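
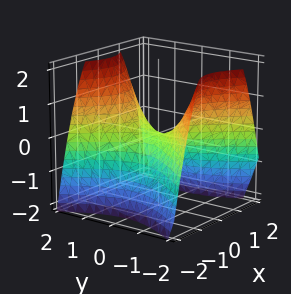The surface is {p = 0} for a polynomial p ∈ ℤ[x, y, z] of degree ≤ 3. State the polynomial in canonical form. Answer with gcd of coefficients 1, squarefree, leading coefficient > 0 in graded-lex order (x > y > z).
3*x^2 - 2*y^2 + 3*z

(a) The degree is 2 — a hyperbolic paraboloid; a quadric.
(b) Symmetries: it's symmetric under y → −y, forcing even powers of y; the x ↦ −x reflection is a symmetry, so x appears only in even powers.
(c) Checking where it meets the axes: one x-axis crossing is at x = 0; it meets the z-axis at z = 0 (among the integer gridlines); it meets the y-axis at y = 0 (among the integer gridlines).
(d) The integer polynomial consistent with all of this is the stated p.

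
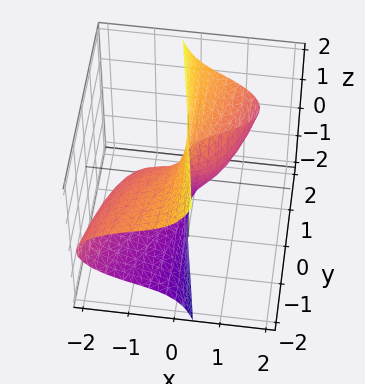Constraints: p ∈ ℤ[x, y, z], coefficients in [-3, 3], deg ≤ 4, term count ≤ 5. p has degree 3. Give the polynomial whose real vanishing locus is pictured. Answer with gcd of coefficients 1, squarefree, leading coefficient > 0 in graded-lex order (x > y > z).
x^3 + 3*x*z^2 + y*z^2 + x^2 - 2*y

First, deg p = 3. No degree-2 surface has this shape.
Then, from the axis intercepts and sections: it crosses the y-axis at the gridline y = 0; among the integer gridlines, it crosses the x-axis at x ∈ {-1, 0}; the visible z-axis segment lies entirely on the surface.
Finally, solving for integer coefficients yields p as stated.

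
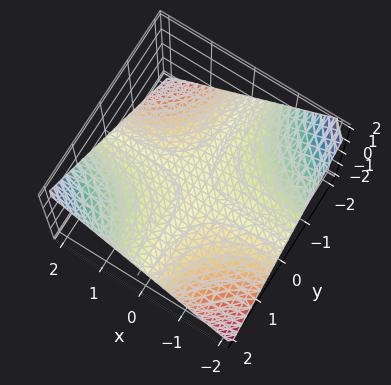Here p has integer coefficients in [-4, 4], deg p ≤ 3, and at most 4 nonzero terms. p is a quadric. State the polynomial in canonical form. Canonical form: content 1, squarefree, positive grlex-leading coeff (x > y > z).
x*y - 2*z

1. The degree is 2 — a hyperbolic paraboloid; a quadric.
2. Against the integer gridlines: every point of the x-axis in the box is on the surface; it crosses the z-axis at the gridline z = 0; every point of the y-axis in the box is on the surface.
3. Together with the visible shape, these determine p as stated.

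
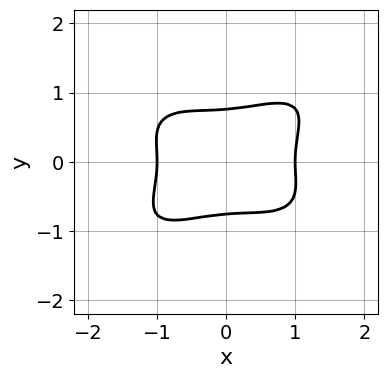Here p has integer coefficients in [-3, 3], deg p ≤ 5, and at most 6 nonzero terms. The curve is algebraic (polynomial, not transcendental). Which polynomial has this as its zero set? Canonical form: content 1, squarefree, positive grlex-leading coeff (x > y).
1. deg p = 4. The shape is more complex than any degree-3 curve.
2. Observable constraints: the x-axis gridline crossings are at x ∈ {-1, 1}.
3. Matching integer coefficients to the picture gives p.

x^4 - x^2*y^2 - x*y^3 + 3*y^4 - 1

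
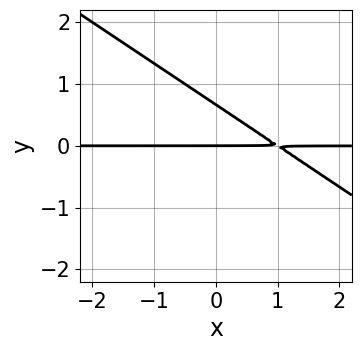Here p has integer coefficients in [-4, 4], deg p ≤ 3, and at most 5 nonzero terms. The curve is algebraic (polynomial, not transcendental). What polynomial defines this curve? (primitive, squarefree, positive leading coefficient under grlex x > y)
2*x*y + 3*y^2 - 2*y

Degree: the shape is more complex than any degree-1 curve, so deg p = 2.
Observable constraints: every point of the x-axis in the box is on the curve; it meets the y-axis at y = 0 (among the integer gridlines).
Putting this together gives p.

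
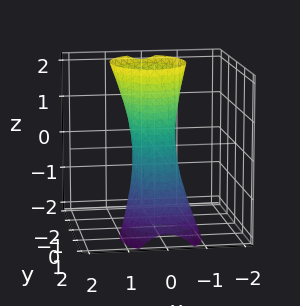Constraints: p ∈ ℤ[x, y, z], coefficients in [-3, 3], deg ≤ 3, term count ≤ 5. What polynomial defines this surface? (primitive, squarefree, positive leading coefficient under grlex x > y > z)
3*x^2 + 2*y^2 + 2*y*z - 1

First, the degree is 2 — a generic line meets the surface in up to 2 points.
Next, against the integer gridlines: no z-intercept at any integer in the box.
Finally, assembling these constraints gives the stated polynomial.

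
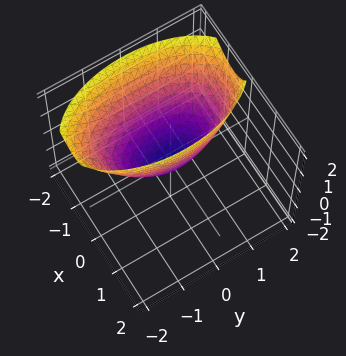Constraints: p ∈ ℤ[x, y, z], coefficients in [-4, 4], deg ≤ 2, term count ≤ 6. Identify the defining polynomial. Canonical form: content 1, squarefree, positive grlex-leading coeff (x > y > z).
3*x^2 + 2*x*z + y^2 - 2*z

(a) deg p = 2.
(b) Reading off the gridlines: one y-axis crossing is at y = 0; it crosses the x-axis at the gridline x = 0.
(c) These observations pin down the coefficients.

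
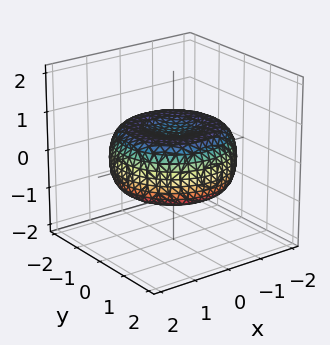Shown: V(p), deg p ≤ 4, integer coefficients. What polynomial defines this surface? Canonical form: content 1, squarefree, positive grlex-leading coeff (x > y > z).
x^4 + 2*x^2*y^2 + y^4 - 2*x^2 - 2*y^2 + 3*z^2 - 1

(a) The degree is 4 — the shape is more complex than any degree-3 surface.
(b) Symmetries: rotational symmetry about the z-axis ⇒ p depends on x, y only through x² + y².
(c) Observable constraints: a circular section at z = 0 has radius between 1 and 2.
(d) Matching integer coefficients to the picture gives p.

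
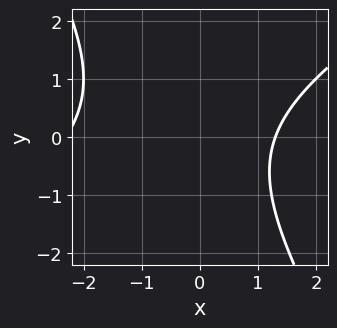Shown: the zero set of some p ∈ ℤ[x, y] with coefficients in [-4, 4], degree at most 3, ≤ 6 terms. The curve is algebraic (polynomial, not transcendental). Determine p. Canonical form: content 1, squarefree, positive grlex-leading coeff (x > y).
x^2 - x*y - y^2 + x - 3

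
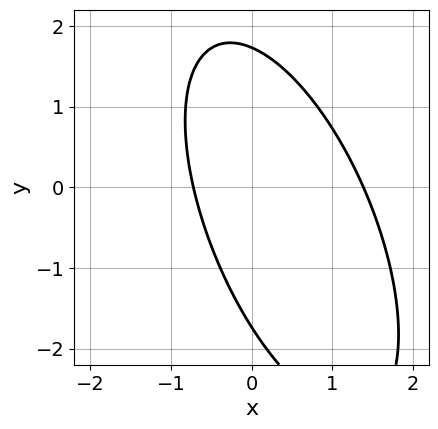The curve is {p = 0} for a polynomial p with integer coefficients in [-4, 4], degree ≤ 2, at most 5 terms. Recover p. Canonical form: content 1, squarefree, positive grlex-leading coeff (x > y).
(a) Degree: no degree-1 curve has this shape, so deg p = 2.
(b) Solving for integer coefficients yields p as stated.

3*x^2 + 2*x*y + y^2 - 2*x - 3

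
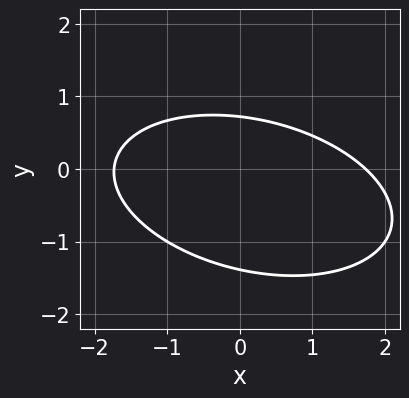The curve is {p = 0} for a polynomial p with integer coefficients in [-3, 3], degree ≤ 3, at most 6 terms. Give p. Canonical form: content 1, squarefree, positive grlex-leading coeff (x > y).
(a) Degree: the shape is more complex than any degree-1 curve, so deg p = 2.
(b) Putting this together gives p.

x^2 + x*y + 3*y^2 + 2*y - 3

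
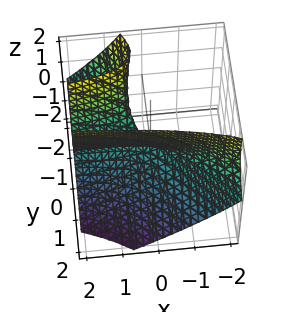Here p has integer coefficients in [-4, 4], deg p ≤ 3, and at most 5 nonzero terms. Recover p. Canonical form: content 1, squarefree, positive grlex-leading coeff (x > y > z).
2*x*y^2 + 2*y^3 + 2*y^2*z - z^2

(a) Degree: no degree-2 surface has this shape, so deg p = 3.
(b) Checking where it meets the axes: it meets the z-axis at z = 0 (among the integer gridlines); it crosses the y-axis at the gridline y = 0; the visible x-axis segment lies entirely on the surface.
(c) These observations pin down the coefficients.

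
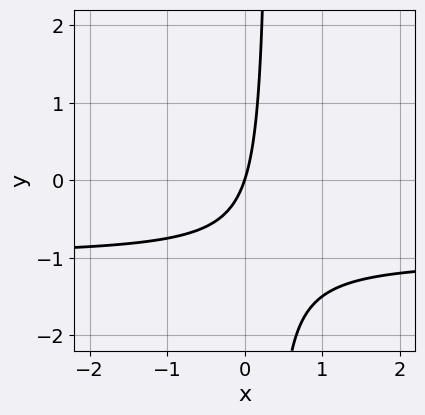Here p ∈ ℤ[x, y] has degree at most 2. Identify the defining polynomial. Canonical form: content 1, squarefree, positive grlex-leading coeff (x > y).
3*x*y + 3*x - y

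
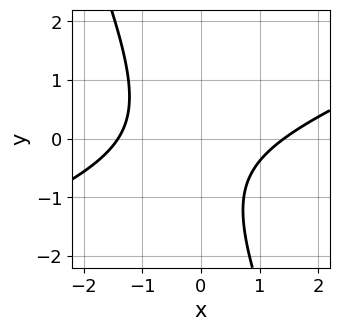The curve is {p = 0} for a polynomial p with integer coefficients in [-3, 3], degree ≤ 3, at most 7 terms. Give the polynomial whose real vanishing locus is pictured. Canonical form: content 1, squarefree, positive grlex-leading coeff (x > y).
x^2 - 2*x*y - y^2 - y - 2

The degree is 2 — no degree-1 curve has this shape.
Observable constraints: it misses every integer gridline on the y-axis.
Matching integer coefficients to the picture gives p.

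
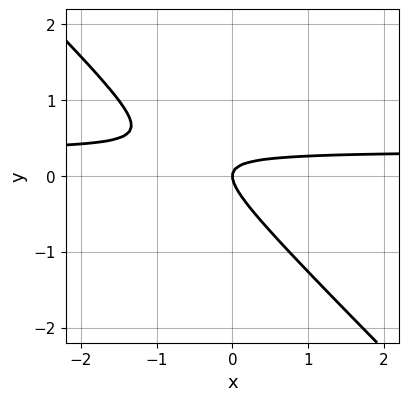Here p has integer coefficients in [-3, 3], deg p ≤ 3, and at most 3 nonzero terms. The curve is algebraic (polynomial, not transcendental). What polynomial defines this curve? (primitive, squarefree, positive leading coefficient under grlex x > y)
3*x*y + 3*y^2 - x

deg p = 2. No degree-1 curve has this shape.
From the visible intercepts: it meets the y-axis at y = 0 (among the integer gridlines); it crosses the x-axis at the gridline x = 0.
Putting this together gives p.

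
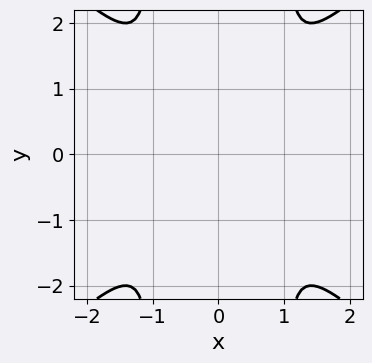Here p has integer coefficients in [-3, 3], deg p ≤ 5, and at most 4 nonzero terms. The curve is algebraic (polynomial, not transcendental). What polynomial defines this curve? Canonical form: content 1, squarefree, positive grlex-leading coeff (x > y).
The degree is 4 — the shape is more complex than any degree-3 curve.
Symmetries: it's symmetric under x → −x, forcing even powers of x; the y ↦ −y reflection is a symmetry, so y appears only in even powers.
Together with the visible shape, these determine p as stated.

x^4 - x^2*y^2 + y^2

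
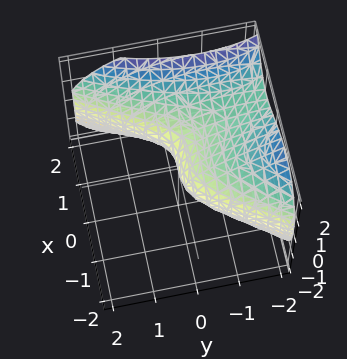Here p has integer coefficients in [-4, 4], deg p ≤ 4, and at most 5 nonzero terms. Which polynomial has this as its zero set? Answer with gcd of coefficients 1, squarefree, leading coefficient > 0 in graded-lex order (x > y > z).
2*x^3 - x*y^2 - 3*z^2 - 3*y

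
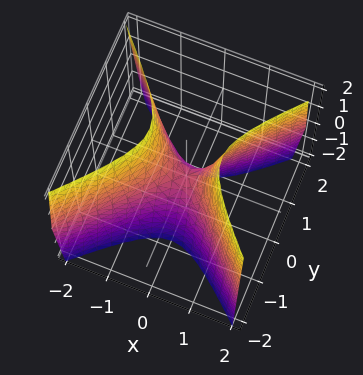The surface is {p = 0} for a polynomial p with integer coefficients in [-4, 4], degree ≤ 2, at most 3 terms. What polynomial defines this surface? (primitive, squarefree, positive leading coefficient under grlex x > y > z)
3*x^2 - 3*y^2 - z

First, degree: a hyperbolic paraboloid; a quadric, so deg p = 2.
Then, symmetries: the x ↦ −x reflection is a symmetry, so x appears only in even powers; it's symmetric under y → −y, forcing even powers of y.
Then, from the axis intercepts and sections: it meets the y-axis at y = 0 (among the integer gridlines); it meets the x-axis at x = 0 (among the integer gridlines); it crosses the z-axis at the gridline z = 0.
Finally, these observations pin down the coefficients.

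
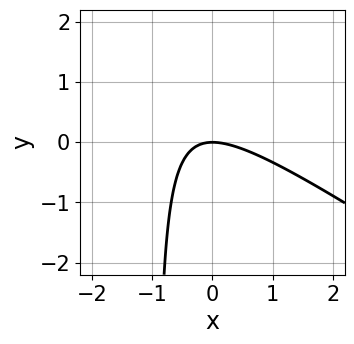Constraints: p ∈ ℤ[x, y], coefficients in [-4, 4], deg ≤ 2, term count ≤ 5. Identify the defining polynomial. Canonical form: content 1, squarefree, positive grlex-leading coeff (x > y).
Degree: the shape is more complex than any degree-1 curve, so deg p = 2.
Against the integer gridlines: it meets the y-axis at y = 0 (among the integer gridlines); it crosses the x-axis at the gridline x = 0.
The integer polynomial consistent with all of this is the stated p.

2*x^2 + 3*x*y + 3*y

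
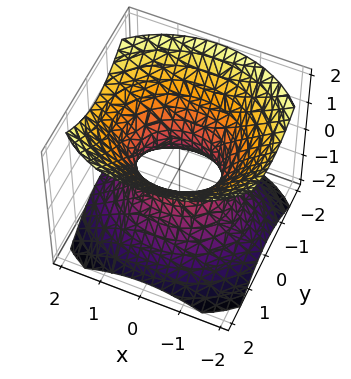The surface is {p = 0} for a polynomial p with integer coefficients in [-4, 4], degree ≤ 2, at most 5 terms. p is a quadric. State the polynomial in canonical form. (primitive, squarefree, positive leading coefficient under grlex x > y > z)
(a) deg p = 2. An hourglass — one-sheet hyperboloid; a quadric.
(b) Symmetries: it's symmetric under y → −y, forcing even powers of y; the z ↦ −z reflection is a symmetry, so z appears only in even powers; the x ↦ −x reflection is a symmetry, so x appears only in even powers.
(c) Checking where it meets the axes: the x-axis gridline crossings are at x ∈ {-1, 1}; it misses every integer gridline on the z-axis.
(d) Together with the visible shape, these determine p as stated.

2*x^2 + 3*y^2 - 3*z^2 - 2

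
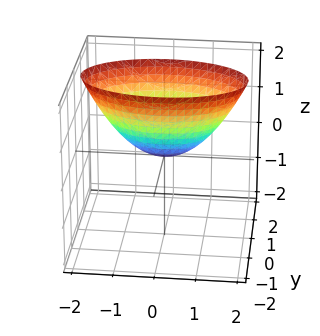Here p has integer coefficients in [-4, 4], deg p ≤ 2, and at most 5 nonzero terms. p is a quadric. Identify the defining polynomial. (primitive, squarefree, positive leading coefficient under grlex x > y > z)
x^2 + 3*y^2 - 2*z

1. Degree: a single bowl opening along one axis; a quadric, so deg p = 2.
2. Symmetries: the x ↦ −x reflection is a symmetry, so x appears only in even powers; it's symmetric under y → −y, forcing even powers of y.
3. From the axis intercepts and sections: one x-axis crossing is at x = 0; it crosses the y-axis at the gridline y = 0; one z-axis crossing is at z = 0.
4. Matching integer coefficients to the picture gives p.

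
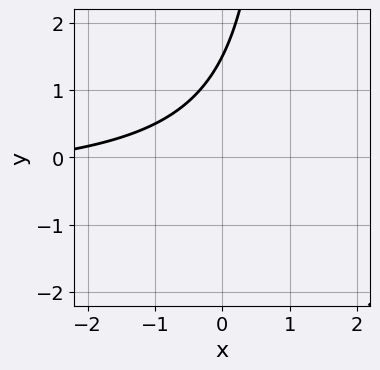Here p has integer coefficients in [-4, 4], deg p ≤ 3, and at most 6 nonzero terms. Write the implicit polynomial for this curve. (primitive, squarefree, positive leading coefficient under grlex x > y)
deg p = 2. No degree-1 curve has this shape.
From the visible intercepts: no x-intercept at any integer in the box.
Putting this together gives p.

2*x*y + x - 2*y + 3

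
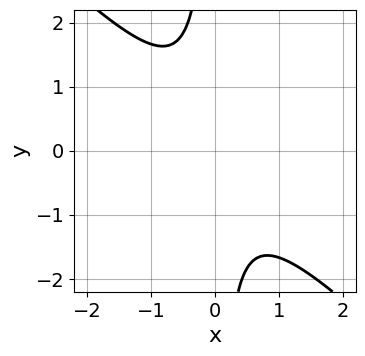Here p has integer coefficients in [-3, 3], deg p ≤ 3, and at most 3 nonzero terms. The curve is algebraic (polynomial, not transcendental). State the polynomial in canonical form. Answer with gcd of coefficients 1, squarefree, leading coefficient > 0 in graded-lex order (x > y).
3*x^2 + 3*x*y + 2

First, degree: the shape is more complex than any degree-1 curve, so deg p = 2.
Next, from the visible intercepts: it misses every integer gridline on the x-axis; the curve avoids every integer y-axis point in the box.
Finally, fitting integer coefficients to these (and the overall shape) gives p.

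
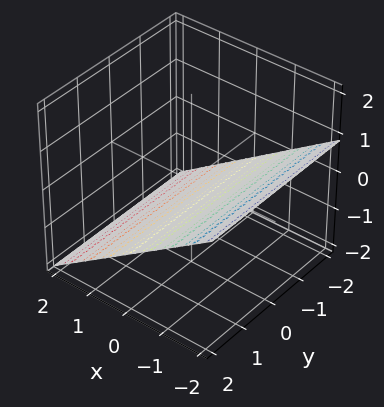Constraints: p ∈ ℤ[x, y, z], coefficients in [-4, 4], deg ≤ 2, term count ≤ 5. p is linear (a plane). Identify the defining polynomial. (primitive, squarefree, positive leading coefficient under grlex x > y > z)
2*x + 3*z + 2

deg p = 1.
Against the integer gridlines: one x-axis crossing is at x = -1; the surface avoids every integer y-axis point in the box.
Solving for integer coefficients yields p as stated.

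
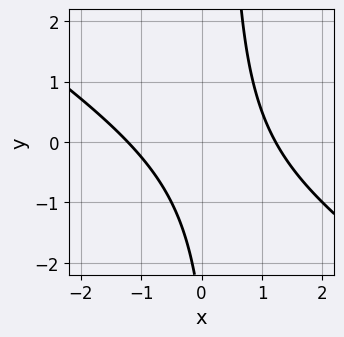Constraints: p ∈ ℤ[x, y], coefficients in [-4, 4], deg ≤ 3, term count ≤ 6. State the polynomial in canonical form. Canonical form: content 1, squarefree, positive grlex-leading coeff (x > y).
2*x^2 + 3*x*y - y - 3

1. Degree: a generic line meets the curve in up to 2 points, so deg p = 2.
2. Observable constraints: the curve avoids every integer y-axis point in the box.
3. The integer polynomial consistent with all of this is the stated p.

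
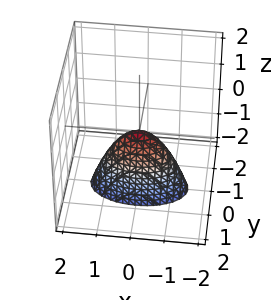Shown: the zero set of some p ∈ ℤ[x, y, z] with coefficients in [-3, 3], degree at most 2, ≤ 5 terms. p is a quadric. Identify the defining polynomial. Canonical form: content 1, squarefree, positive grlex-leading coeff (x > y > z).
x^2 + 3*y^2 + z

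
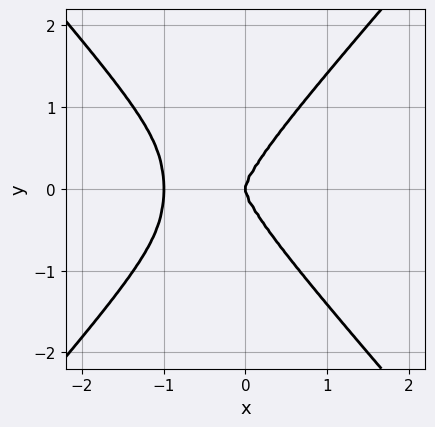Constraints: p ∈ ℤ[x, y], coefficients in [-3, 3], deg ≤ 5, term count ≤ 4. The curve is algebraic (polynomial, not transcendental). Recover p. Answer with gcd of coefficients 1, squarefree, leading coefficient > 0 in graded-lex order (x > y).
3*x^4 - x^2*y^2 - y^4 + 3*x^3

1. Degree: the shape is more complex than any degree-3 curve, so deg p = 4.
2. Symmetries: mirror symmetry y ↦ −y ⇒ only even powers of y.
3. Reading off the gridlines: the x-axis gridline crossings are at x ∈ {-1, 0}; one y-axis crossing is at y = 0.
4. These observations pin down the coefficients.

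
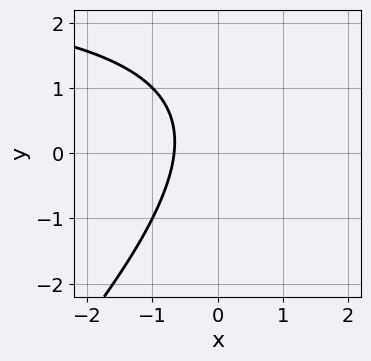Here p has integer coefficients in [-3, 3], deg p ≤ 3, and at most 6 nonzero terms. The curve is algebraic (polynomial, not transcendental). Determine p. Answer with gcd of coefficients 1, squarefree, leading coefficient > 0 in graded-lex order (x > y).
First, degree: a generic line meets the curve in up to 2 points, so deg p = 2.
Next, from the visible intercepts: it misses every integer gridline on the y-axis.
Finally, together with the visible shape, these determine p as stated.

x*y - y^2 - 3*x + y - 2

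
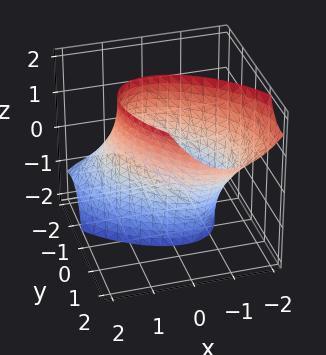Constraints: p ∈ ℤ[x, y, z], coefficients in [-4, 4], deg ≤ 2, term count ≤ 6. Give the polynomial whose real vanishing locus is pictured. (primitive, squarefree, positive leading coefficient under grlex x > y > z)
First, degree: the shape is more complex than any degree-1 surface, so deg p = 2.
Then, against the integer gridlines: no z-intercept at any integer in the box.
Finally, together with the visible shape, these determine p as stated.

2*x^2 + 2*x*y + 2*y^2 - 2*y*z - 3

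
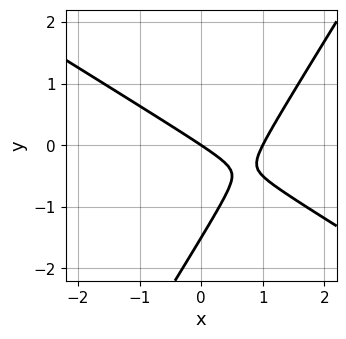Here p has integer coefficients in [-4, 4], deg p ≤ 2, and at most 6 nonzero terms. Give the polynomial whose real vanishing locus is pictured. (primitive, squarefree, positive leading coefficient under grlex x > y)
2*x^2 + 2*x*y - 2*y^2 - 2*x - 3*y

Degree: the shape is more complex than any degree-1 curve, so deg p = 2.
From the axis intercepts and sections: it crosses the y-axis at the gridline y = 0; the x-axis gridline crossings are at x ∈ {0, 1}.
Assembling these constraints gives the stated polynomial.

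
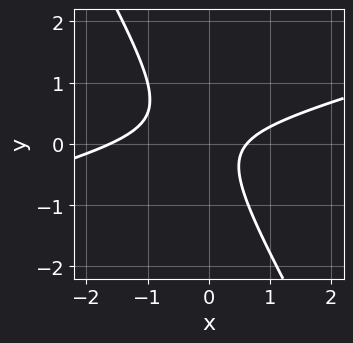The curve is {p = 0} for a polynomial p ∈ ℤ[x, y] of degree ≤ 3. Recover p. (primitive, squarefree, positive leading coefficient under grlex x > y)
The degree is 2 — a generic line meets the curve in up to 2 points.
From the visible intercepts: the curve avoids every integer y-axis point in the box.
Putting this together gives p.

x^2 - 3*x*y - 2*y^2 + x - 1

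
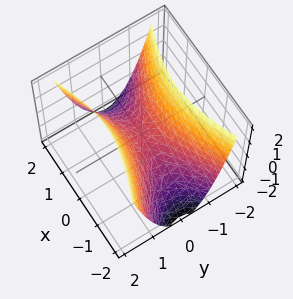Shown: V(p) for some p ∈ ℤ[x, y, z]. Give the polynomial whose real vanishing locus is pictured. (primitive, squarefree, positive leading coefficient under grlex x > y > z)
x^2 - 3*y^2 + 2*z

First, the degree is 2 — a saddle surface; a quadric.
Then, symmetries: mirror symmetry y ↦ −y ⇒ only even powers of y; it's symmetric under x → −x, forcing even powers of x.
Then, against the integer gridlines: it meets the x-axis at x = 0 (among the integer gridlines); one z-axis crossing is at z = 0; it meets the y-axis at y = 0 (among the integer gridlines).
Finally, solving for integer coefficients yields p as stated.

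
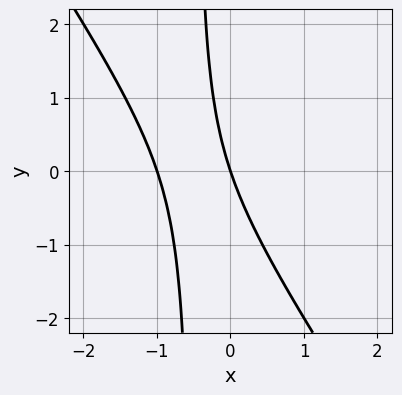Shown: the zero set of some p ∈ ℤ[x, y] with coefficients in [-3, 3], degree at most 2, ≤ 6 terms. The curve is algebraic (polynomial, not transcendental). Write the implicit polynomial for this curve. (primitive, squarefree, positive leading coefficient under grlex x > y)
3*x^2 + 2*x*y + 3*x + y

The degree is 2 — the shape is more complex than any degree-1 curve.
From the axis intercepts and sections: among the integer gridlines, it crosses the x-axis at x ∈ {-1, 0}; it crosses the y-axis at the gridline y = 0.
The integer polynomial consistent with all of this is the stated p.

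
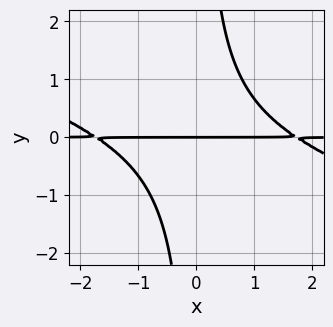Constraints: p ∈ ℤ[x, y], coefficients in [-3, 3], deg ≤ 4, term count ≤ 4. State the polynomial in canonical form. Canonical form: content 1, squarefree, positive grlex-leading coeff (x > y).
x^2*y + 3*x*y^2 - 3*y

1. deg p = 3.
2. Against the integer gridlines: the visible x-axis segment lies entirely on the curve; it meets the y-axis at y = 0 (among the integer gridlines).
3. These observations pin down the coefficients.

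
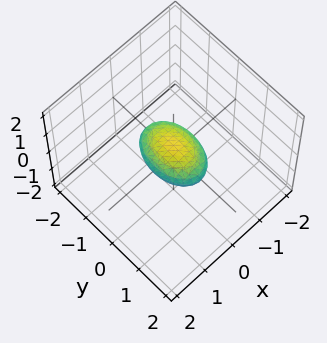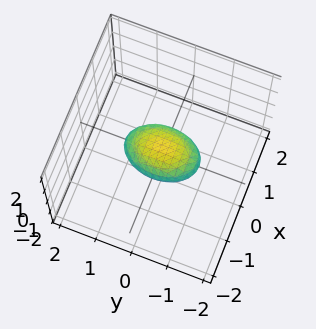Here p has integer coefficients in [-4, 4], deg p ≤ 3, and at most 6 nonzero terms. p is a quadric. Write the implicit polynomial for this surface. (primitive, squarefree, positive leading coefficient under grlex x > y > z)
2*x^2 + y^2 + 3*z^2 - 1

(a) The degree is 2 — bounded and convex; a quadric.
(b) Symmetries: the y ↦ −y reflection is a symmetry, so y appears only in even powers; it's symmetric under z → −z, forcing even powers of z; it's symmetric under x → −x, forcing even powers of x.
(c) Against the integer gridlines: the y-axis gridline crossings are at y ∈ {-1, 1}.
(d) Assembling these constraints gives the stated polynomial.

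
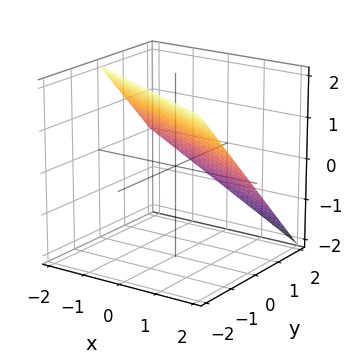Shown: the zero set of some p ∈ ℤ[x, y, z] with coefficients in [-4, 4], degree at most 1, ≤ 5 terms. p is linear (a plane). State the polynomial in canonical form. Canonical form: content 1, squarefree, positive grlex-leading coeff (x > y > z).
x + 2*y + 2*z - 2

1. deg p = 1.
2. Reading off the gridlines: it crosses the y-axis at the gridline y = 1; it crosses the z-axis at the gridline z = 1; it crosses the x-axis at the gridline x = 2.
3. These observations pin down the coefficients.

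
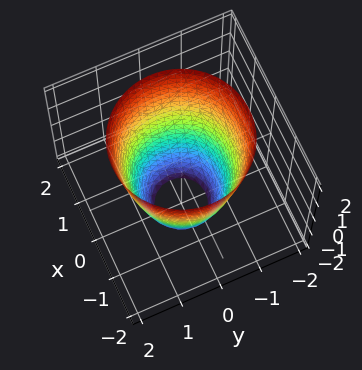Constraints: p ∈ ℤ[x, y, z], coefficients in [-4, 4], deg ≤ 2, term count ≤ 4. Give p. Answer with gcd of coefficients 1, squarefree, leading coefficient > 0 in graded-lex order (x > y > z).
2*x^2 + 2*y^2 - z - 3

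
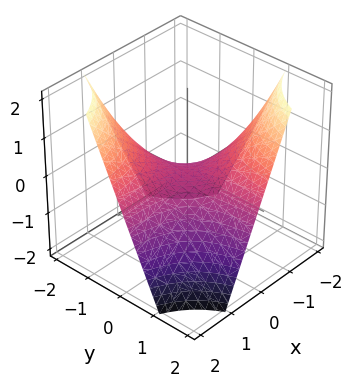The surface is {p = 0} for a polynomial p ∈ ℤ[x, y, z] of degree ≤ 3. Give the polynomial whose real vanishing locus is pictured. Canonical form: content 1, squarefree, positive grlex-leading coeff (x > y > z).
x*y + z

1. Degree: a saddle surface; a quadric, so deg p = 2.
2. Observable constraints: every point of the y-axis in the box is on the surface; one z-axis crossing is at z = 0.
3. Putting this together gives p. Check: (2, 0, 0) on the x-axis lies on the surface, and p(2, 0, 0) = 0. ✓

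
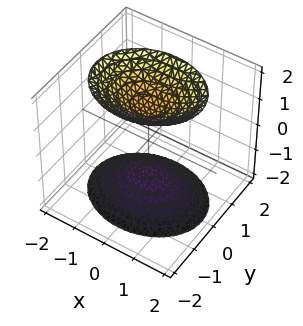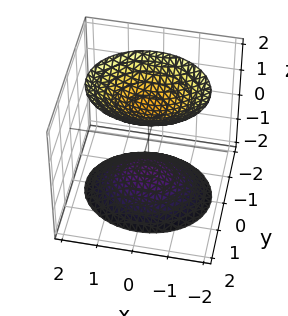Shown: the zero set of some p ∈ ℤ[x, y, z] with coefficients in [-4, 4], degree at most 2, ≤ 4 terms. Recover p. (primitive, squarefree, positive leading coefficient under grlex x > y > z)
First, the picture has 2 separate pieces.
Next, degree: two separate bowl-shaped sheets opening away from each other; a quadric, so deg p = 2.
Then, symmetries: the z ↦ −z reflection is a symmetry, so z appears only in even powers; it's symmetric under y → −y, forcing even powers of y; the x ↦ −x reflection is a symmetry, so x appears only in even powers.
Next, reading off the gridlines: it misses every integer gridline on the y-axis; no x-intercept at any integer in the box.
Finally, solving for integer coefficients yields p as stated.

2*x^2 + 3*y^2 - 2*z^2 + 3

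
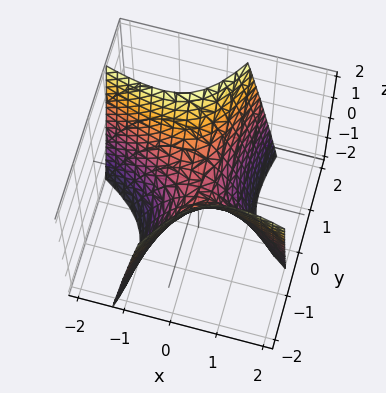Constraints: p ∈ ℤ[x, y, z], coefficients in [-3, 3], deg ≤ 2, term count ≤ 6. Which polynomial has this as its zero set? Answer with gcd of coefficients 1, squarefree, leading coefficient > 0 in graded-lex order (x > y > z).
(a) deg p = 2.
(b) From the visible intercepts: it crosses the y-axis at the gridline y = 0; one x-axis crossing is at x = 0; it meets the z-axis at z = 0 (among the integer gridlines).
(c) These observations pin down the coefficients.

x^2 + 2*x*y - y^2 + z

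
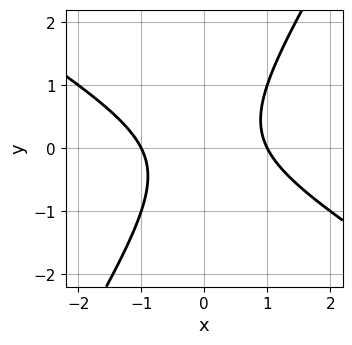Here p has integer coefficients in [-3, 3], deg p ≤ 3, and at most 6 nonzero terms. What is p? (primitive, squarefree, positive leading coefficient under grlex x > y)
x^2 + x*y - y^2 - 1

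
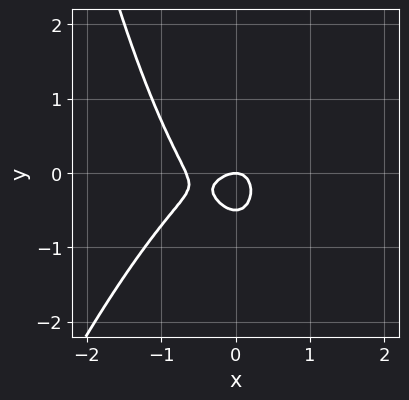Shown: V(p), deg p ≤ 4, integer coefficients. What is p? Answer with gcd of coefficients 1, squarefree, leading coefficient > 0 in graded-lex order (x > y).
First, deg p = 3. The shape is more complex than any degree-2 curve.
Then, from the axis intercepts and sections: it meets the y-axis at y = 0 (among the integer gridlines); one x-axis crossing is at x = 0.
Finally, assembling these constraints gives the stated polynomial.

3*x^3 - x^2*y + 2*x^2 + 2*y^2 + y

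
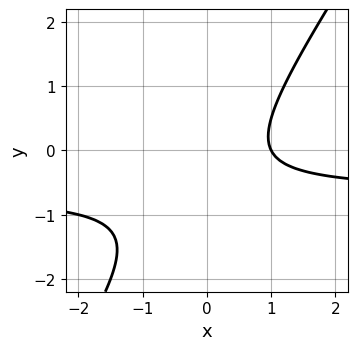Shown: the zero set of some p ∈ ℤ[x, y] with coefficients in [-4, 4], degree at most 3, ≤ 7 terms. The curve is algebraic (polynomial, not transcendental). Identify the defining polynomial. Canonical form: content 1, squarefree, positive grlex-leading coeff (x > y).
Degree: a generic line meets the curve in up to 2 points, so deg p = 2.
From the axis intercepts and sections: the curve avoids every integer y-axis point in the box; it crosses the x-axis at the gridline x = 1.
Putting this together gives p.

3*x*y - 2*y^2 + 2*x - 2*y - 2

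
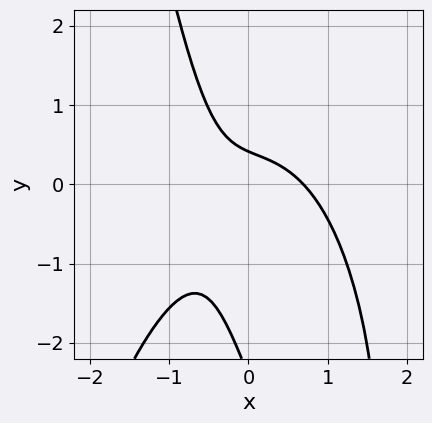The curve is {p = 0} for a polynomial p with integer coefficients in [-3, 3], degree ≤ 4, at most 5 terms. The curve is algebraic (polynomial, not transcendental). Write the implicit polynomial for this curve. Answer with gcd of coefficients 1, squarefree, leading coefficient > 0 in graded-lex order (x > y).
3*x^3 + 3*x*y + y^2 + 2*y - 1

First, degree: no degree-2 curve has this shape, so deg p = 3.
Finally, solving for integer coefficients yields p as stated.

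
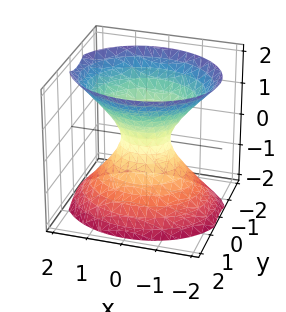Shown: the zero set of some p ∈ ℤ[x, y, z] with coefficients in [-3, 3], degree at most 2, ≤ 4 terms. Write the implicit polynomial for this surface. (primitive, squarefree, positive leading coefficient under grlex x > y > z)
2*x^2 + 3*y^2 - 2*z^2 - 1

(a) The degree is 2 — one connected sheet with a waist; a quadric.
(b) Symmetries: mirror symmetry y ↦ −y ⇒ only even powers of y; the z ↦ −z reflection is a symmetry, so z appears only in even powers; the x ↦ −x reflection is a symmetry, so x appears only in even powers.
(c) From the axis intercepts and sections: it misses every integer gridline on the z-axis.
(d) Solving for integer coefficients yields p as stated.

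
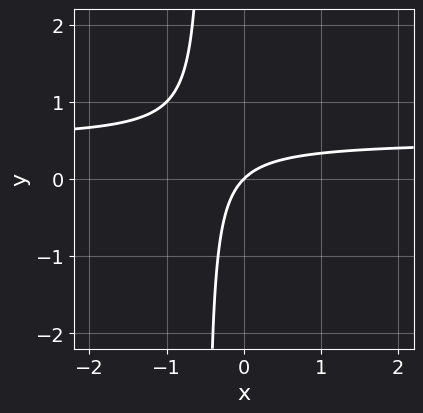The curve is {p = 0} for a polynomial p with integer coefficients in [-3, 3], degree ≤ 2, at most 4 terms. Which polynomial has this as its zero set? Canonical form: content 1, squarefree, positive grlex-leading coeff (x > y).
2*x*y - x + y

deg p = 2.
From the visible intercepts: it crosses the x-axis at the gridline x = 0; one y-axis crossing is at y = 0.
Putting this together gives p.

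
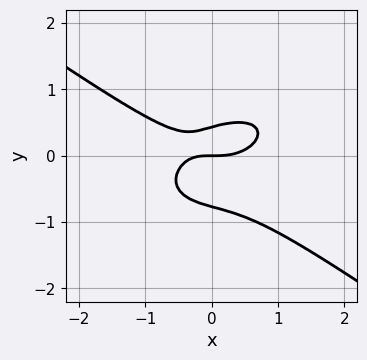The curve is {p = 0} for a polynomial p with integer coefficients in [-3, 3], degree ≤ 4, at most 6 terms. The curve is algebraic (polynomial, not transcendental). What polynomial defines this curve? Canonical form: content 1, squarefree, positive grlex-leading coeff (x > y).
Degree: the shape is more complex than any degree-2 curve, so deg p = 3.
Against the integer gridlines: it crosses the x-axis at the gridline x = 0; one y-axis crossing is at y = 0.
Assembling these constraints gives the stated polynomial.

x^3 + 3*y^3 - x*y + y^2 - y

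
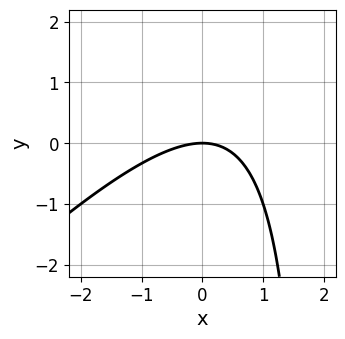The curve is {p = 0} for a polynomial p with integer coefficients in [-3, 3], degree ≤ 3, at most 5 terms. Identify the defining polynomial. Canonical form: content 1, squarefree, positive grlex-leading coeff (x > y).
x^2 - x*y + 2*y

1. The degree is 2 — no degree-1 curve has this shape.
2. Checking where it meets the axes: it crosses the y-axis at the gridline y = 0; it meets the x-axis at x = 0 (among the integer gridlines).
3. These observations pin down the coefficients.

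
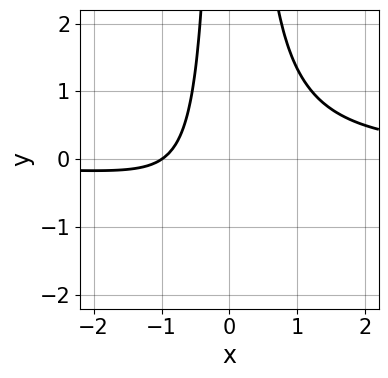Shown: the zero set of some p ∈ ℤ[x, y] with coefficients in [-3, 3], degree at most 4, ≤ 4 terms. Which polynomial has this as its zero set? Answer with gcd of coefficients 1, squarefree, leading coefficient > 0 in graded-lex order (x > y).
3*x^2*y - 2*x - 2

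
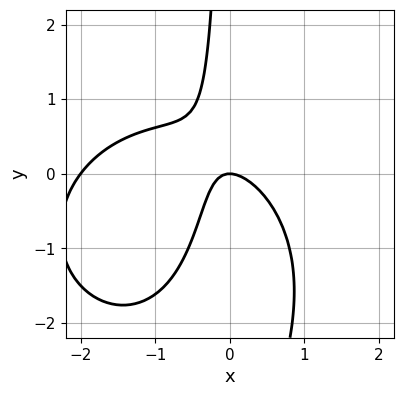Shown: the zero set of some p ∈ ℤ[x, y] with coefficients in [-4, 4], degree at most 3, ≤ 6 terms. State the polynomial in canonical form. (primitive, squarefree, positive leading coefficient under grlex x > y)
x^3 + x*y^2 + 2*x^2 + 2*x*y + y

1. deg p = 3. No degree-2 curve has this shape.
2. Observable constraints: the x-axis gridline crossings are at x ∈ {-2, 0}; it meets the y-axis at y = 0 (among the integer gridlines).
3. Together with the visible shape, these determine p as stated.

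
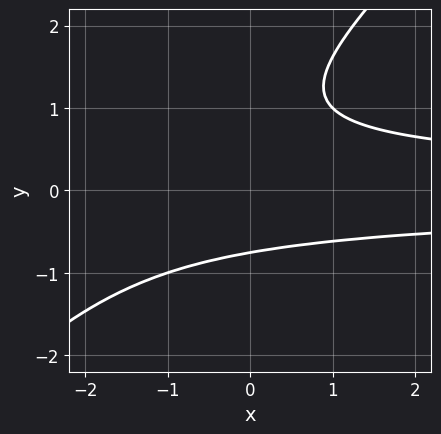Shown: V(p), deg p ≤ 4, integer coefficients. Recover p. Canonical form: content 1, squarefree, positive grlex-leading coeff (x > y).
x*y^2 - y^3 + y^2 - 1

(a) deg p = 3.
(b) Observable constraints: it misses every integer gridline on the x-axis.
(c) Together with the visible shape, these determine p as stated.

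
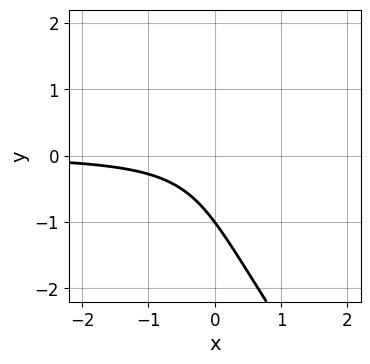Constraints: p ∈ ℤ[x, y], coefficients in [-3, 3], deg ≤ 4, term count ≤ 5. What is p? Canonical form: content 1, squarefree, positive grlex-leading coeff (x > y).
x^2*y + 2*x*y^2 + y^3 - 2*x*y + 1

Degree: no degree-2 curve has this shape, so deg p = 3.
Observable constraints: it meets the y-axis at y = -1 (among the integer gridlines); no x-intercept at any integer in the box.
Putting this together gives p.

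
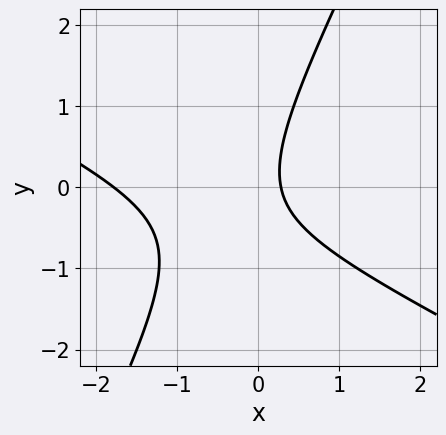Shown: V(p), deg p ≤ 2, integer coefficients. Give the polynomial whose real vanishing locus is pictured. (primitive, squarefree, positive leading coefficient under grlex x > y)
(a) The degree is 2 — no degree-1 curve has this shape.
(b) From the visible intercepts: no y-intercept at any integer in the box.
(c) Assembling these constraints gives the stated polynomial.

2*x^2 + 3*x*y - 2*y^2 + 3*x - 1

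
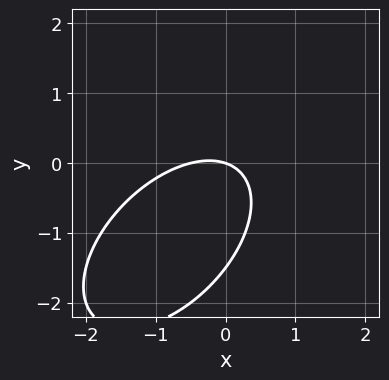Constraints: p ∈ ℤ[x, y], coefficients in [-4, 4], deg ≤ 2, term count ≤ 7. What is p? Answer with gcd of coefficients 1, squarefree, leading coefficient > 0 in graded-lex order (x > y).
deg p = 2. No degree-1 curve has this shape.
From the axis intercepts and sections: it meets the y-axis at y = 0 (among the integer gridlines); it meets the x-axis at x = 0 (among the integer gridlines).
The integer polynomial consistent with all of this is the stated p.

2*x^2 - 2*x*y + 2*y^2 + x + 3*y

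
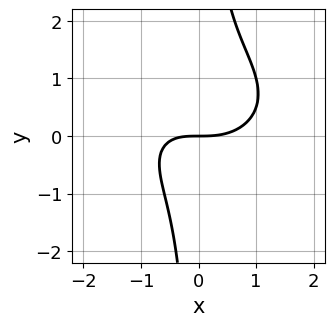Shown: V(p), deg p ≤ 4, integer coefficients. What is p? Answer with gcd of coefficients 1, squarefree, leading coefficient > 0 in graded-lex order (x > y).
x^3 + 2*x*y^2 - x*y - 2*y

(a) deg p = 3. No degree-2 curve has this shape.
(b) Reading off the gridlines: it meets the x-axis at x = 0 (among the integer gridlines); one y-axis crossing is at y = 0.
(c) Assembling these constraints gives the stated polynomial.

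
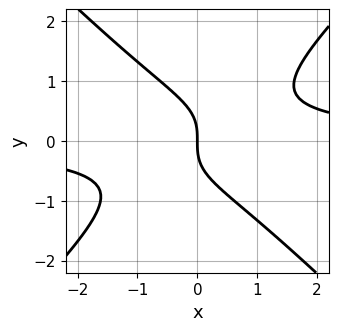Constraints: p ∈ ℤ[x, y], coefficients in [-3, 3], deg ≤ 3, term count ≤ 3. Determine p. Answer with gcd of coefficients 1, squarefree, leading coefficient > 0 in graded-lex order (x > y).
(a) deg p = 3.
(b) Checking where it meets the axes: one x-axis crossing is at x = 0; it crosses the y-axis at the gridline y = 0.
(c) Assembling these constraints gives the stated polynomial.

x^2*y - y^3 - x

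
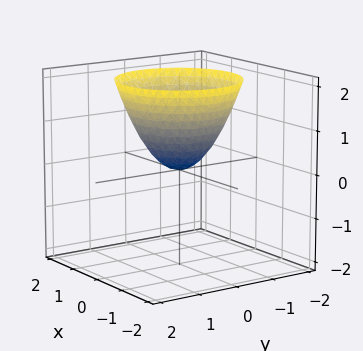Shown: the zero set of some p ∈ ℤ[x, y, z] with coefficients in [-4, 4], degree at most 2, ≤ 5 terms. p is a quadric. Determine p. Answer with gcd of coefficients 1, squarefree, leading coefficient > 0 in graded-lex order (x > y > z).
x^2 + y^2 - z

(a) The degree is 2 — a single bowl opening along one axis; a quadric.
(b) By symmetry, the surface is invariant under rotation about z: p = q(x² + y², z).
(c) Reading off the gridlines: one z-axis crossing is at z = 0; it meets the x-axis at x = 0 (among the integer gridlines).
(d) Matching integer coefficients to the picture gives p.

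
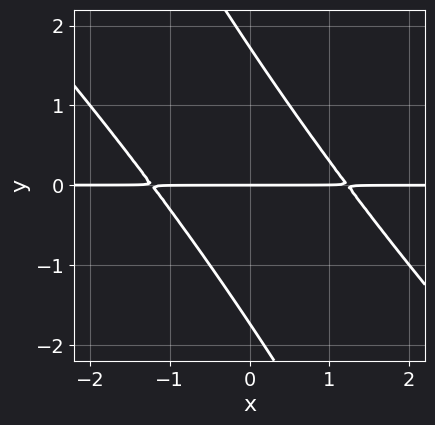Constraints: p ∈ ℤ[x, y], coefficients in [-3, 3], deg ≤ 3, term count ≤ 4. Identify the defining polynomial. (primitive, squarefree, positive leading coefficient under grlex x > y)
(a) Degree: the shape is more complex than any degree-2 curve, so deg p = 3.
(b) Against the integer gridlines: one y-axis crossing is at y = 0; every point of the x-axis in the box is on the curve.
(c) Solving for integer coefficients yields p as stated.

2*x^2*y + 3*x*y^2 + y^3 - 3*y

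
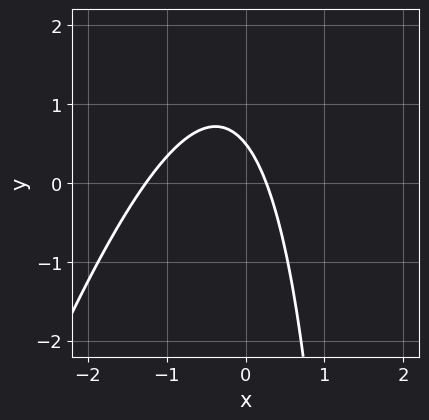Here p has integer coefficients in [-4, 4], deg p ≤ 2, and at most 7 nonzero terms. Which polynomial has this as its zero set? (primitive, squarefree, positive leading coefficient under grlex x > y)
3*x^2 - x*y + 3*x + 2*y - 1

(a) Degree: a generic line meets the curve in up to 2 points, so deg p = 2.
(b) Matching integer coefficients to the picture gives p.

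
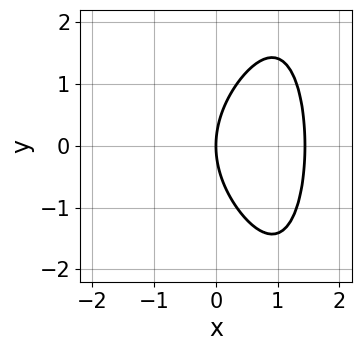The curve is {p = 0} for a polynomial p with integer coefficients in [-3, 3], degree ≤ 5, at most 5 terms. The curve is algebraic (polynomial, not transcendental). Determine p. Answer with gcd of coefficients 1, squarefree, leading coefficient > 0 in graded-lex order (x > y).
x^4 + y^2 - 3*x

First, deg p = 4.
Then, symmetries: it's symmetric under y → −y, forcing even powers of y.
Next, from the visible intercepts: it meets the x-axis at x = 0 (among the integer gridlines); it crosses the y-axis at the gridline y = 0.
Finally, the integer polynomial consistent with all of this is the stated p.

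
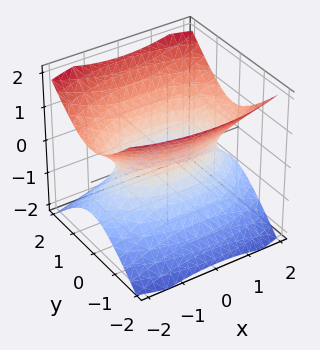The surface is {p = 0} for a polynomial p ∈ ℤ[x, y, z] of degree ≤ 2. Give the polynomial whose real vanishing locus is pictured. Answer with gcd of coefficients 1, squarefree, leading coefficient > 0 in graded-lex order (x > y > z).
x^2 + 3*y^2 - 3*z^2 - 2

1. Degree: an hourglass — one-sheet hyperboloid; a quadric, so deg p = 2.
2. Symmetries: mirror symmetry z ↦ −z ⇒ only even powers of z; mirror symmetry y ↦ −y ⇒ only even powers of y; the x ↦ −x reflection is a symmetry, so x appears only in even powers.
3. Reading off the gridlines: the surface avoids every integer z-axis point in the box.
4. Solving for integer coefficients yields p as stated.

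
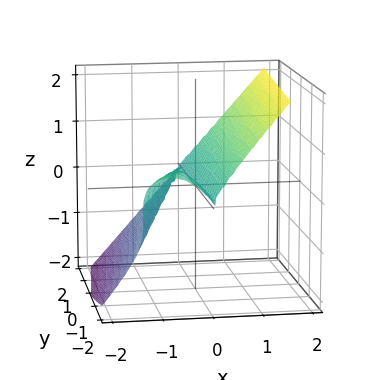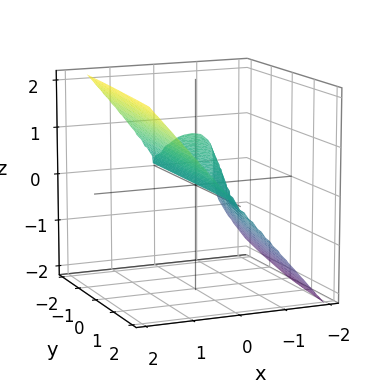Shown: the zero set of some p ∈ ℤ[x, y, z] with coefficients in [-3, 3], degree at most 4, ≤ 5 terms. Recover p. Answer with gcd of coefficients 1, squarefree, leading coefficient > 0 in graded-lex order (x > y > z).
(a) deg p = 3.
(b) Checking where it meets the axes: one z-axis crossing is at z = 0; it meets the x-axis at x = 0 (among the integer gridlines); every point of the y-axis in the box is on the surface.
(c) Assembling these constraints gives the stated polynomial.

3*x^3 - x^2*y + x*z^2 - 3*z^3 + 2*x^2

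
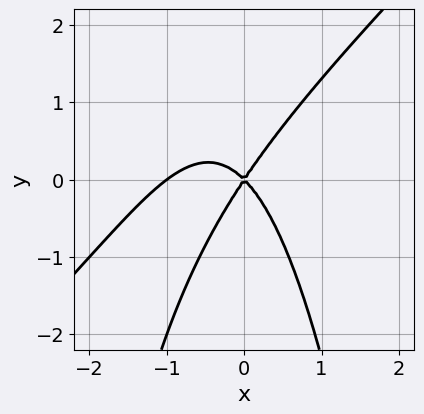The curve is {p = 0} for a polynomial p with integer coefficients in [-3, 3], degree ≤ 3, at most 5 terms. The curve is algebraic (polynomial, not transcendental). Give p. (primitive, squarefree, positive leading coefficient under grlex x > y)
3*x^3 - 3*x^2*y + 3*x^2 + x*y - 2*y^2

(a) Degree: the shape is more complex than any degree-2 curve, so deg p = 3.
(b) From the visible intercepts: the x-axis gridline crossings are at x ∈ {-1, 0}; it meets the y-axis at y = 0 (among the integer gridlines).
(c) The integer polynomial consistent with all of this is the stated p.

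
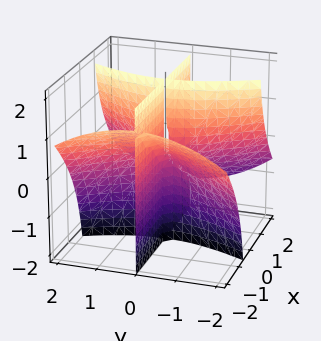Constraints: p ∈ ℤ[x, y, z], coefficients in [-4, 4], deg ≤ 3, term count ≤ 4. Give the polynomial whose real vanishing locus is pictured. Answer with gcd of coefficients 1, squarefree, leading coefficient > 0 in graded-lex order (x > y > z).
2*x^2*y + 3*x*y*z - y^3

(a) I count 3 distinct pieces. Treating them together as one polynomial.
(b) deg p = 3. A generic line meets the surface in up to 3 points.
(c) Observable constraints: the visible z-axis segment lies entirely on the surface; every point of the x-axis in the box is on the surface; one y-axis crossing is at y = 0.
(d) The integer polynomial consistent with all of this is the stated p.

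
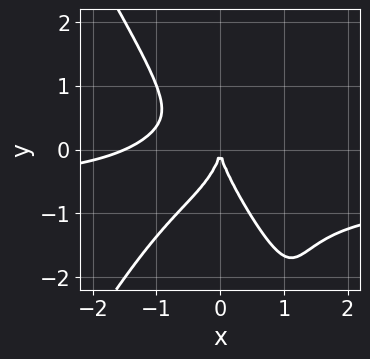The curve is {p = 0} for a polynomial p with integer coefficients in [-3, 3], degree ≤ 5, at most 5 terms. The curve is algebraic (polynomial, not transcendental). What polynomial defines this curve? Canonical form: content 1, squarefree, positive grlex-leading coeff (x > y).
(a) Degree: the shape is more complex than any degree-3 curve, so deg p = 4.
(b) Observable constraints: it meets the y-axis at y = 0 (among the integer gridlines); it crosses the x-axis at the gridline x = 0.
(c) Matching integer coefficients to the picture gives p.

3*x^3*y - x*y^3 + 2*x^3 + y^3 + 3*x^2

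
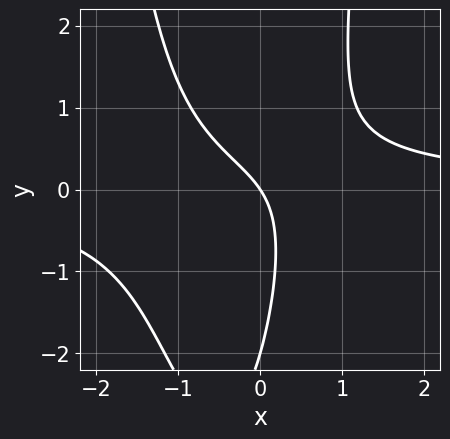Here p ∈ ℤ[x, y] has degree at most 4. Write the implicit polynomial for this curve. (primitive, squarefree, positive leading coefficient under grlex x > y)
First, degree: a generic line meets the curve in up to 3 points, so deg p = 3.
Then, from the axis intercepts and sections: it crosses the x-axis at the gridline x = 0; the y-axis gridline crossings are at y ∈ {-2, 0}.
Finally, assembling these constraints gives the stated polynomial.

3*x^2*y + 2*x*y - y^2 - 3*x - 2*y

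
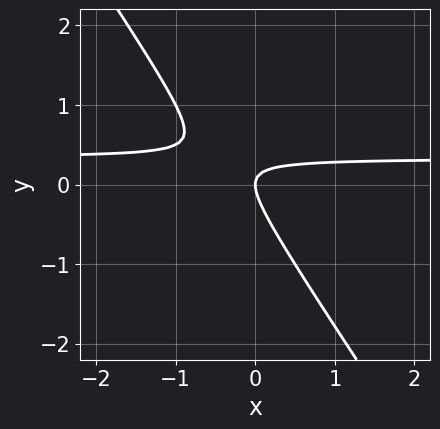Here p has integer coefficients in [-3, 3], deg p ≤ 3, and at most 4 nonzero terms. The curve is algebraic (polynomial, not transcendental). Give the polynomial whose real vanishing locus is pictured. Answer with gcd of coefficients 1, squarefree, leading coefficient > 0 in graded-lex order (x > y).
3*x*y + 2*y^2 - x

1. deg p = 2.
2. From the visible intercepts: one y-axis crossing is at y = 0; it crosses the x-axis at the gridline x = 0.
3. The integer polynomial consistent with all of this is the stated p.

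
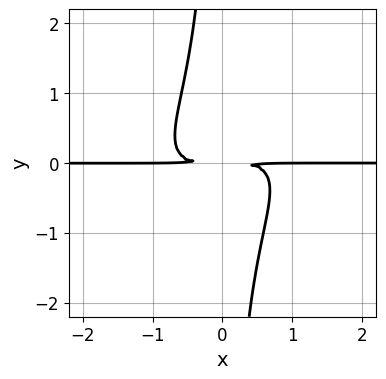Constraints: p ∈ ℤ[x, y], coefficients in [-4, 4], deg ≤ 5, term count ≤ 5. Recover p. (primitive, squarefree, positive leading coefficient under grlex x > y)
x^3*y - 3*x^2*y^2 + 3*x*y^3 + 3*y^2

1. deg p = 4. A generic line meets the curve in up to 4 points.
2. Against the integer gridlines: every point of the x-axis in the box is on the curve.
3. The integer polynomial consistent with all of this is the stated p.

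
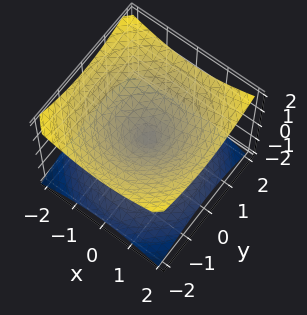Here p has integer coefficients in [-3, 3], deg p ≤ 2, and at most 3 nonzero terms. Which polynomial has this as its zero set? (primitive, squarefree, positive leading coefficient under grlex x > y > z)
x^2 + y^2 - 2*z^2

1. deg p = 2. Two nappes meeting at a single point; a quadric.
2. Symmetries: rotational symmetry about the z-axis ⇒ p depends on x, y only through x² + y²; mirror symmetry z ↦ −z ⇒ only even powers of z.
3. Observable constraints: a circular section at z = 1 has radius between 1 and 2; one x-axis crossing is at x = 0; one z-axis crossing is at z = 0.
4. The integer polynomial consistent with all of this is the stated p.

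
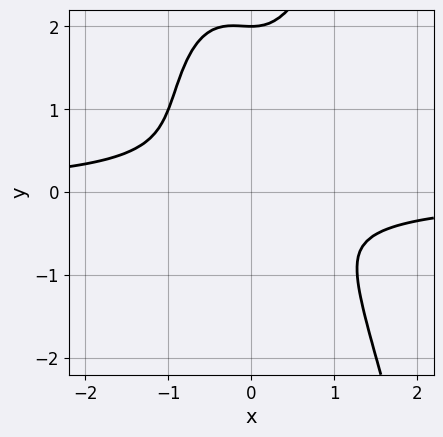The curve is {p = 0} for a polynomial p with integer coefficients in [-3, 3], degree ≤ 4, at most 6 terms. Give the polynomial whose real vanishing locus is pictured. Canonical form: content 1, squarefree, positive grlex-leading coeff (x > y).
First, the degree is 4 — the shape is more complex than any degree-3 curve.
Next, reading off the gridlines: it crosses the y-axis at the gridline y = 2.
Finally, solving for integer coefficients yields p as stated.

3*x^3*y - y^3 + 2*x^2 + 2*y^2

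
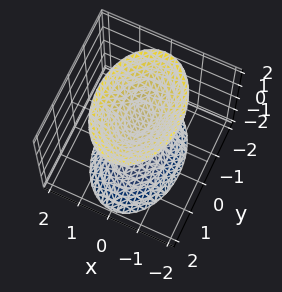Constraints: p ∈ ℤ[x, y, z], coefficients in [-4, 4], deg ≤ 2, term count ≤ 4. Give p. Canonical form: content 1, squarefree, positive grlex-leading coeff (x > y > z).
1. There are 2 components.
2. Degree: two separate bowl-shaped sheets opening away from each other; a quadric, so deg p = 2.
3. Symmetries: mirror symmetry x ↦ −x ⇒ only even powers of x; it's symmetric under y → −y, forcing even powers of y; mirror symmetry z ↦ −z ⇒ only even powers of z.
4. From the axis intercepts and sections: no x-intercept at any integer in the box; the surface avoids every integer y-axis point in the box.
5. Putting this together gives p.

2*x^2 + y^2 - z^2 + 1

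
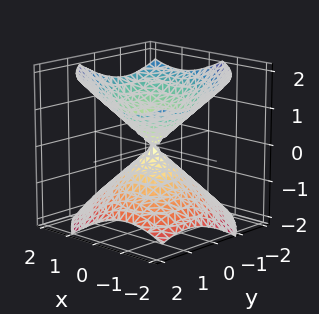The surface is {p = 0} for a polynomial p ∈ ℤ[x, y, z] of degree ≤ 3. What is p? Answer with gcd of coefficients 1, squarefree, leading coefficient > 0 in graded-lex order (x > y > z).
1. There are 2 components.
2. The degree is 2 — the shape is more complex than any degree-1 surface.
3. Checking where it meets the axes: it crosses the z-axis at the gridline z = 0; it meets the x-axis at x = 0 (among the integer gridlines); it crosses the y-axis at the gridline y = 0.
4. Matching integer coefficients to the picture gives p.

2*x^2 + 2*x*y + 2*y^2 - 3*z^2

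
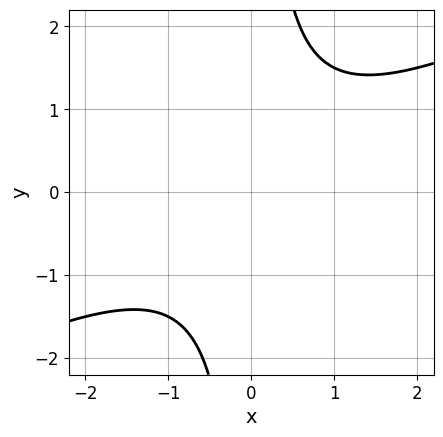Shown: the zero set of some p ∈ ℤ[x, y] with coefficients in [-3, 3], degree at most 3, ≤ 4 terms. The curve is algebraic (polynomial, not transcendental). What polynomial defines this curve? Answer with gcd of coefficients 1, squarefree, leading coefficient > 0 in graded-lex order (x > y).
(a) Degree: a generic line meets the curve in up to 2 points, so deg p = 2.
(b) Observable constraints: it misses every integer gridline on the x-axis; the curve avoids every integer y-axis point in the box.
(c) These observations pin down the coefficients.

x^2 - 2*x*y + 2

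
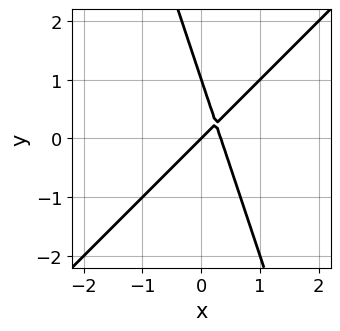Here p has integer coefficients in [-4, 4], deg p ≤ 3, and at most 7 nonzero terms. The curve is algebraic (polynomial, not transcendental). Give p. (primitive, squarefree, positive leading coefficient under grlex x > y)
3*x^2 - 2*x*y - y^2 - x + y

1. Degree: the shape is more complex than any degree-1 curve, so deg p = 2.
2. From the visible intercepts: the y-axis gridline crossings are at y ∈ {0, 1}; it crosses the x-axis at the gridline x = 0.
3. Solving for integer coefficients yields p as stated.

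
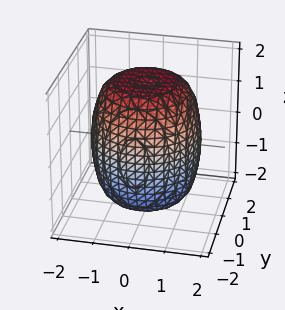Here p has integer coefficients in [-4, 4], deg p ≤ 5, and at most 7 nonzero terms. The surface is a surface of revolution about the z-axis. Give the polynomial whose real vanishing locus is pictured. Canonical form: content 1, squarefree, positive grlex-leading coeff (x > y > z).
1. The degree is 4 — no degree-3 surface has this shape.
2. Symmetries: the z-axis is an axis of rotation, so x and y enter only as x² + y².
3. Against the integer gridlines: a circular section at z = 1 has radius between 1 and 2.
4. Assembling these constraints gives the stated polynomial.

x^4 + 2*x^2*y^2 + y^4 - x^2 - y^2 + z^2 - 3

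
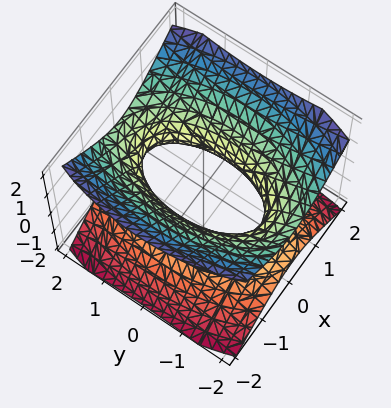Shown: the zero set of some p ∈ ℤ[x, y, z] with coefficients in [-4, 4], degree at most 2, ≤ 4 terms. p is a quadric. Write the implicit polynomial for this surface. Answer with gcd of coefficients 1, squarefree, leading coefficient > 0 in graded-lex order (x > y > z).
3*x^2 + y^2 - 3*z^2 - 2

1. Degree: an hourglass — one-sheet hyperboloid; a quadric, so deg p = 2.
2. Symmetries: mirror symmetry x ↦ −x ⇒ only even powers of x; mirror symmetry z ↦ −z ⇒ only even powers of z; mirror symmetry y ↦ −y ⇒ only even powers of y.
3. From the axis intercepts and sections: no z-intercept at any integer in the box.
4. Assembling these constraints gives the stated polynomial.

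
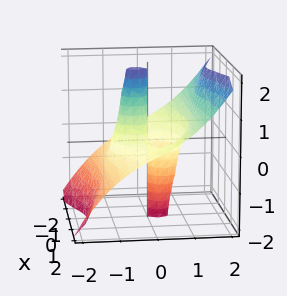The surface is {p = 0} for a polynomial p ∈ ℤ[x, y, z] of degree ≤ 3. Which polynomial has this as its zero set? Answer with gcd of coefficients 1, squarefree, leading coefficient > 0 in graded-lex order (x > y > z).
2*x^2*y - 3*x^2*z + 2*y^3 - y^2*z - 2*y

The degree is 3 — no degree-2 surface has this shape.
From the visible intercepts: the y-axis gridline crossings are at y ∈ {-1, 0, 1}; the visible z-axis segment lies entirely on the surface; the visible x-axis segment lies entirely on the surface.
Assembling these constraints gives the stated polynomial.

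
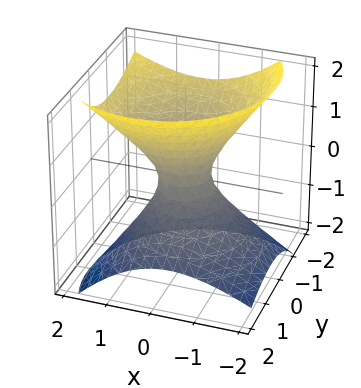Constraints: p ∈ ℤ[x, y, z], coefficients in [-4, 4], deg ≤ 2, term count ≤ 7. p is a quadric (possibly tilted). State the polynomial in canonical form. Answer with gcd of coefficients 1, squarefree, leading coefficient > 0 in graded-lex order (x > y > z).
The degree is 2 — no degree-1 surface has this shape.
Observable constraints: the surface avoids every integer z-axis point in the box.
The integer polynomial consistent with all of this is the stated p.

3*x^2 - 2*x*z + 3*y^2 + 3*y*z - 3*z^2 - 1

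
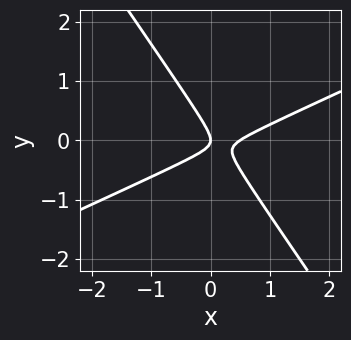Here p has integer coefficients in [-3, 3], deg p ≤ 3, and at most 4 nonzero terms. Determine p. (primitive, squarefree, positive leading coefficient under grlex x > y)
First, the degree is 2 — no degree-1 curve has this shape.
Then, observable constraints: it meets the y-axis at y = 0 (among the integer gridlines); one x-axis crossing is at x = 0.
Finally, solving for integer coefficients yields p as stated.

2*x^2 - 3*x*y - 3*y^2 - x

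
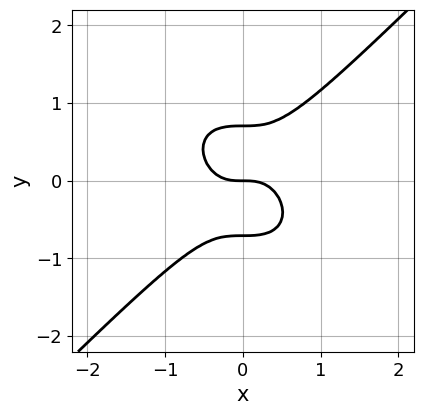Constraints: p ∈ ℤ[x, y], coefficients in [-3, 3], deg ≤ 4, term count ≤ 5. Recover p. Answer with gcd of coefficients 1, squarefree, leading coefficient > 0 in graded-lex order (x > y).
2*x^3 - 2*y^3 + y

The degree is 3 — the shape is more complex than any degree-2 curve.
Reading off the gridlines: one y-axis crossing is at y = 0; it meets the x-axis at x = 0 (among the integer gridlines).
Together with the visible shape, these determine p as stated.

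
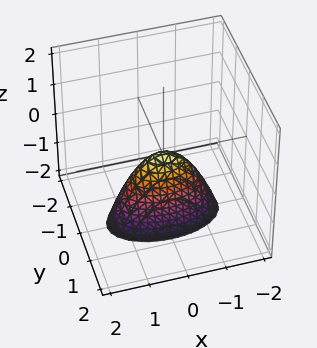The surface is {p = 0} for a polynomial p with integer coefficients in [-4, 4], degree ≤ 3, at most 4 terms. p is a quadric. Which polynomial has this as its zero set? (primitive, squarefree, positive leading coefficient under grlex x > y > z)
First, degree: a single bowl opening along one axis; a quadric, so deg p = 2.
Next, symmetries: the y ↦ −y reflection is a symmetry, so y appears only in even powers; it's symmetric under x → −x, forcing even powers of x.
Next, reading off the gridlines: one x-axis crossing is at x = 0; one y-axis crossing is at y = 0; one z-axis crossing is at z = 0.
Finally, solving for integer coefficients yields p as stated.

x^2 + 3*y^2 + z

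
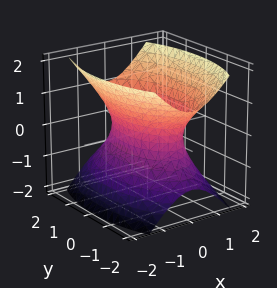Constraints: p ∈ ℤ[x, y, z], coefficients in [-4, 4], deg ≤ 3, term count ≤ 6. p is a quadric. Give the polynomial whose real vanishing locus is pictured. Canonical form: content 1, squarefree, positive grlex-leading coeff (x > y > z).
3*x^2 + y^2 - 2*z^2 - 2

deg p = 2. One connected sheet with a waist; a quadric.
Symmetries: the y ↦ −y reflection is a symmetry, so y appears only in even powers; mirror symmetry x ↦ −x ⇒ only even powers of x; it's symmetric under z → −z, forcing even powers of z.
Against the integer gridlines: it misses every integer gridline on the z-axis.
Assembling these constraints gives the stated polynomial.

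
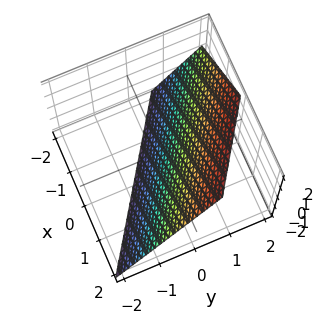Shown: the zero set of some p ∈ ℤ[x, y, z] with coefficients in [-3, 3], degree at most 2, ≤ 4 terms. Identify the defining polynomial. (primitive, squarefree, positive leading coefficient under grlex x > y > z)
(a) deg p = 1.
(b) Against the integer gridlines: it meets the x-axis at x = 1 (among the integer gridlines); it meets the z-axis at z = -1 (among the integer gridlines).
(c) Solving for integer coefficients yields p as stated.

2*x + 3*y - 2*z - 2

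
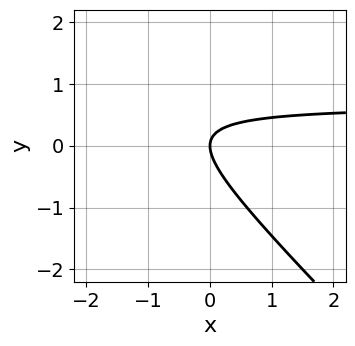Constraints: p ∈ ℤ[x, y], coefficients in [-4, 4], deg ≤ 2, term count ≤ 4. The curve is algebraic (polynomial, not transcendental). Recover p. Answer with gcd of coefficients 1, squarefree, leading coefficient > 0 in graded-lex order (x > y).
(a) deg p = 2. No degree-1 curve has this shape.
(b) Against the integer gridlines: it meets the y-axis at y = 0 (among the integer gridlines); one x-axis crossing is at x = 0.
(c) These observations pin down the coefficients.

3*x*y + 3*y^2 - 2*x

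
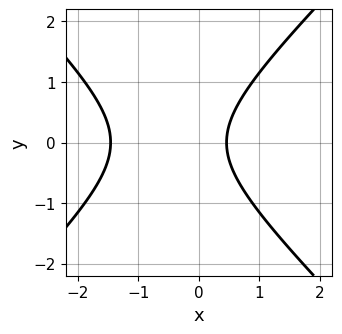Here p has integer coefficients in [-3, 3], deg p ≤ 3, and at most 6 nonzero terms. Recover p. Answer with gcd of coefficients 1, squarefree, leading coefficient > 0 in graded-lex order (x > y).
First, deg p = 2. No degree-1 curve has this shape.
Then, symmetries: the y ↦ −y reflection is a symmetry, so y appears only in even powers.
Next, against the integer gridlines: the curve avoids every integer y-axis point in the box.
Finally, fitting integer coefficients to these (and the overall shape) gives p.

3*x^2 - 3*y^2 + 3*x - 2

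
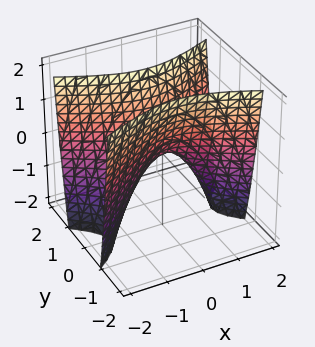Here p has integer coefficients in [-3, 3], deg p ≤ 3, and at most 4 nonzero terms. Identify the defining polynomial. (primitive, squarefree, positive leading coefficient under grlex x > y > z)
x^2 - 3*y^2 + z

(a) The degree is 2 — a saddle surface; a quadric.
(b) Symmetries: mirror symmetry x ↦ −x ⇒ only even powers of x; mirror symmetry y ↦ −y ⇒ only even powers of y.
(c) Observable constraints: it crosses the x-axis at the gridline x = 0; it crosses the z-axis at the gridline z = 0; it meets the y-axis at y = 0 (among the integer gridlines).
(d) These observations pin down the coefficients.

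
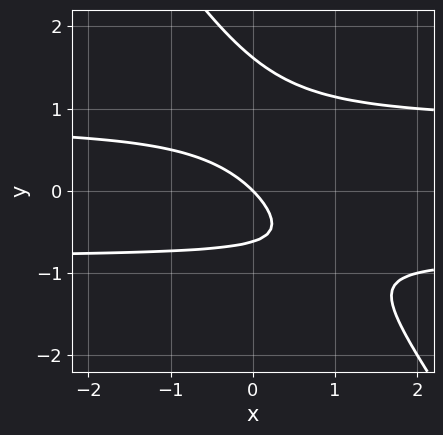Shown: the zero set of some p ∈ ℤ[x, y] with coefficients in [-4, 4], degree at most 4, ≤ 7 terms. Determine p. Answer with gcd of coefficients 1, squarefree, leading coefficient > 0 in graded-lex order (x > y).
1. Degree: no degree-2 curve has this shape, so deg p = 3.
2. From the visible intercepts: it crosses the y-axis at the gridline y = 0; one x-axis crossing is at x = 0.
3. The integer polynomial consistent with all of this is the stated p.

3*x*y^2 + 2*y^3 - 2*y^2 - 2*x - 2*y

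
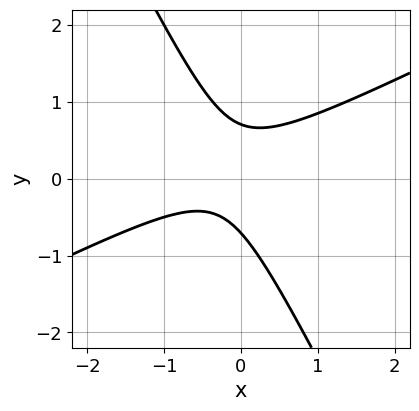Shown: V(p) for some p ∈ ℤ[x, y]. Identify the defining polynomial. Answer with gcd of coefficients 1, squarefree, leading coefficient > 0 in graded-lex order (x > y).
2*x^2 - 3*x*y - 2*y^2 + x + 1

Degree: the shape is more complex than any degree-1 curve, so deg p = 2.
Observable constraints: it misses every integer gridline on the x-axis.
Putting this together gives p.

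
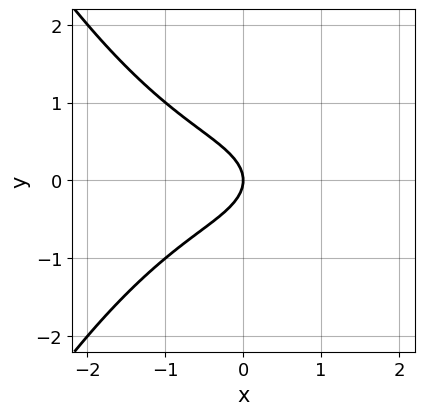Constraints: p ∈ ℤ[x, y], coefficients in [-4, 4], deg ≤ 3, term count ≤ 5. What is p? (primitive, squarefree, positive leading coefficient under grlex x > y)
x^3 + 3*y^2 + 2*x

First, deg p = 3.
Next, symmetries: it's symmetric under y → −y, forcing even powers of y.
Next, from the axis intercepts and sections: one x-axis crossing is at x = 0; it meets the y-axis at y = 0 (among the integer gridlines).
Finally, fitting integer coefficients to these (and the overall shape) gives p.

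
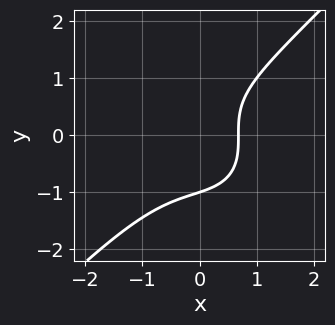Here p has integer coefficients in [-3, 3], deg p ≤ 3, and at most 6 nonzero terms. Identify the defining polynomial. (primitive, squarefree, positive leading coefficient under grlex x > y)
x^3 - y^3 + x - 1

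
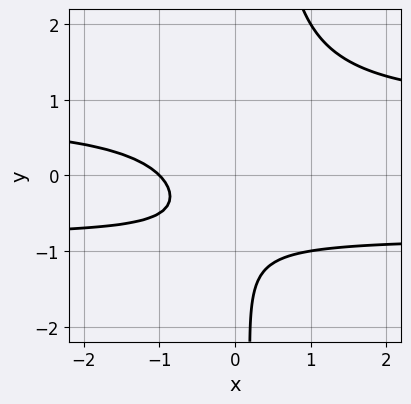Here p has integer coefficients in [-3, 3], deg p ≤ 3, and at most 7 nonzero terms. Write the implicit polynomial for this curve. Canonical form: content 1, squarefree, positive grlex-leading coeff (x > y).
3*x*y^2 - y^2 - 2*x - 2*y - 2

(a) The degree is 3 — the shape is more complex than any degree-2 curve.
(b) Observable constraints: it crosses the x-axis at the gridline x = -1; the curve avoids every integer y-axis point in the box.
(c) Fitting integer coefficients to these (and the overall shape) gives p.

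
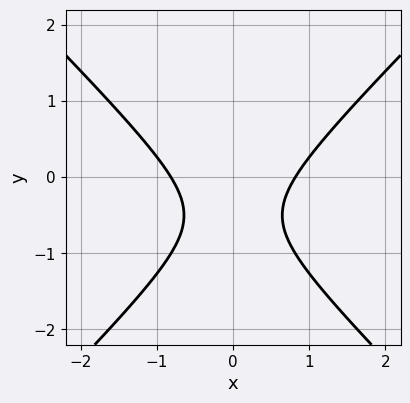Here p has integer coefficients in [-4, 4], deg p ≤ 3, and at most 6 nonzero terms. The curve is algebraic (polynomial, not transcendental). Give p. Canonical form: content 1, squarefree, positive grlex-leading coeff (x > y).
Degree: the shape is more complex than any degree-1 curve, so deg p = 2.
Symmetries: it's symmetric under x → −x, forcing even powers of x.
Reading off the gridlines: it misses every integer gridline on the y-axis.
Assembling these constraints gives the stated polynomial.

3*x^2 - 3*y^2 - 3*y - 2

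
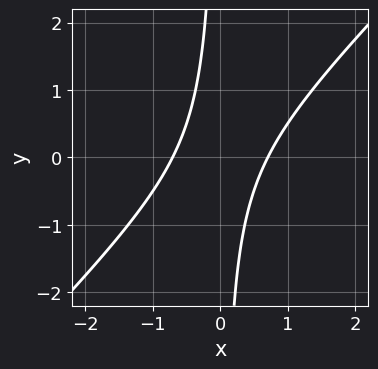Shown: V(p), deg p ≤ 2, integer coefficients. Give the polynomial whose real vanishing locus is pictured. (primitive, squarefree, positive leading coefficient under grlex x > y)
The degree is 2 — a generic line meets the curve in up to 2 points.
Against the integer gridlines: no y-intercept at any integer in the box.
Fitting integer coefficients to these (and the overall shape) gives p.

2*x^2 - 2*x*y - 1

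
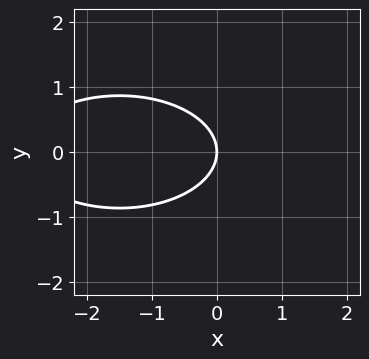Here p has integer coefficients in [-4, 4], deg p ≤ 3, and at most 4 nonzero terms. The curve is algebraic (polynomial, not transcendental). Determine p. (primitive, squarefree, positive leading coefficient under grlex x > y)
x^2 + 3*y^2 + 3*x

The degree is 2 — the shape is more complex than any degree-1 curve.
Symmetries: mirror symmetry y ↦ −y ⇒ only even powers of y.
From the visible intercepts: it crosses the x-axis at the gridline x = 0; it meets the y-axis at y = 0 (among the integer gridlines).
Assembling these constraints gives the stated polynomial.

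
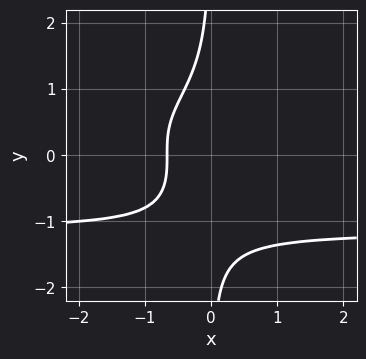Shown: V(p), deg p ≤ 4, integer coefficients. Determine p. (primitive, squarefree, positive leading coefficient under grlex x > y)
2*x*y^3 + 3*x + 2

First, the degree is 4 — no degree-3 curve has this shape.
Next, checking where it meets the axes: the curve avoids every integer y-axis point in the box.
Finally, fitting integer coefficients to these (and the overall shape) gives p.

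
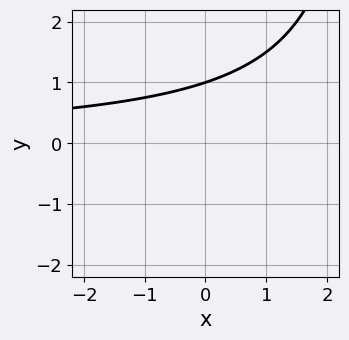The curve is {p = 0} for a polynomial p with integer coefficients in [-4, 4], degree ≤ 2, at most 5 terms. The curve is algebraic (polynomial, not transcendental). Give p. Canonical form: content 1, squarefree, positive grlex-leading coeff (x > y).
The degree is 2 — the shape is more complex than any degree-1 curve.
Checking where it meets the axes: it misses every integer gridline on the x-axis; it meets the y-axis at y = 1 (among the integer gridlines).
Solving for integer coefficients yields p as stated.

x*y - 3*y + 3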